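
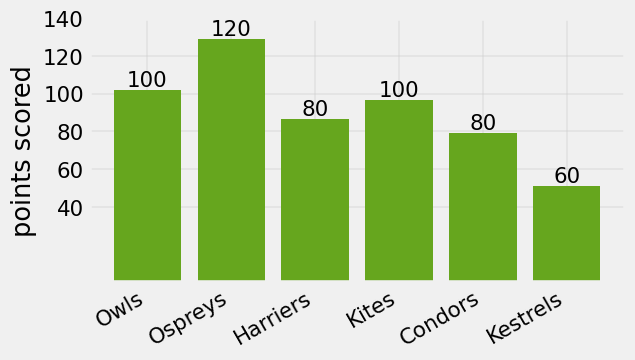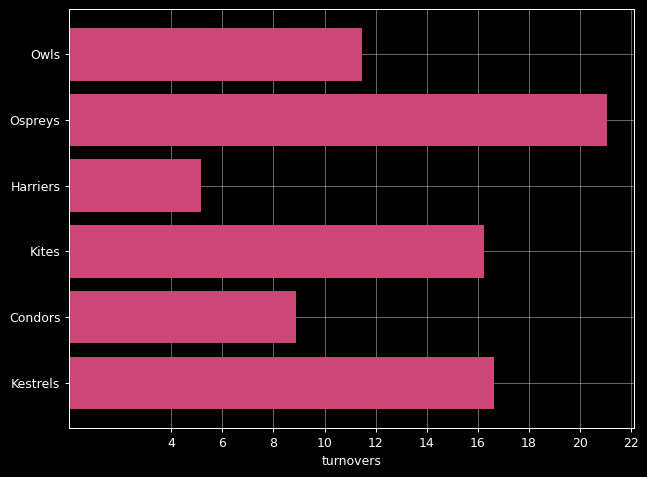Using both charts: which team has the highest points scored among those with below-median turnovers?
Chart 2 median turnovers ≈ 14; below-median teams: Owls, Harriers, Condors. Among those, Owls has the highest points scored (≈ 100).

Owls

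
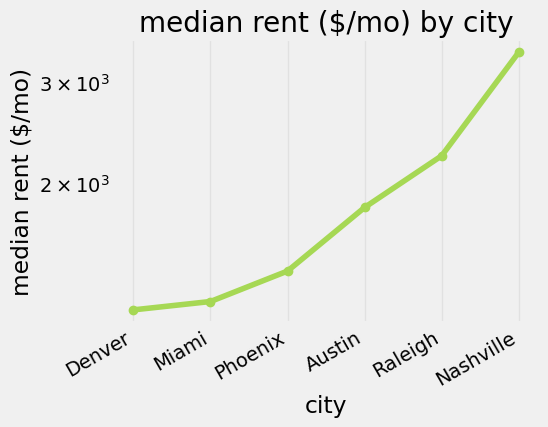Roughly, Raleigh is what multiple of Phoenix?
Raleigh ≈ 2200, Phoenix ≈ 1400; 2200/1400 ≈ 1.57.

≈ 1.57×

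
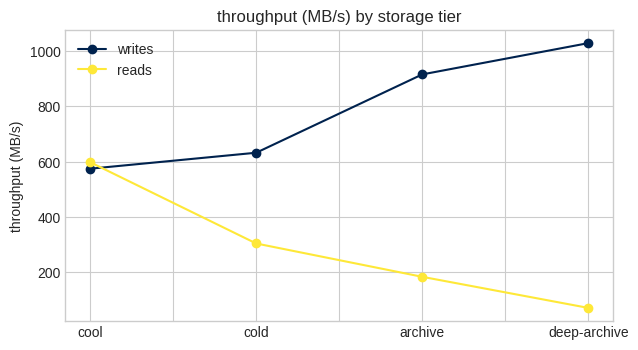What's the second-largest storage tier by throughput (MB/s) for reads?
cold

Top 3 for reads: cool ≈ 600, cold ≈ 300, archive ≈ 200.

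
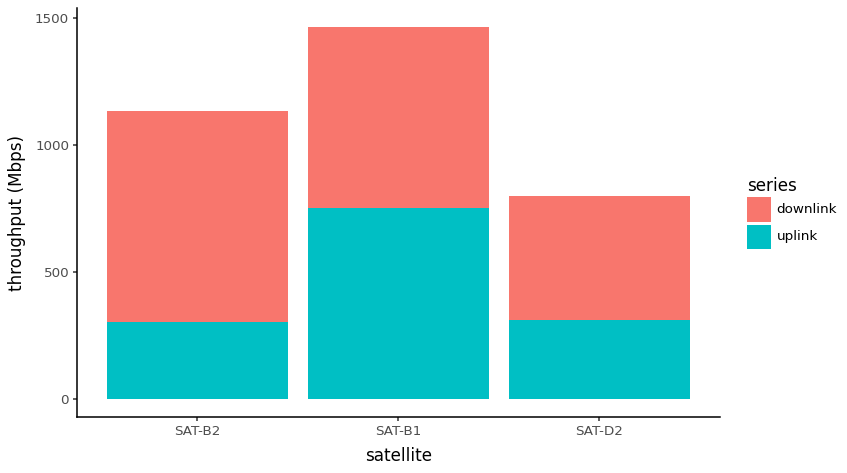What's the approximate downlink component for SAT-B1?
≈ 600

downlink top ≈ 1400, bottom ≈ 800; segment ≈ 600.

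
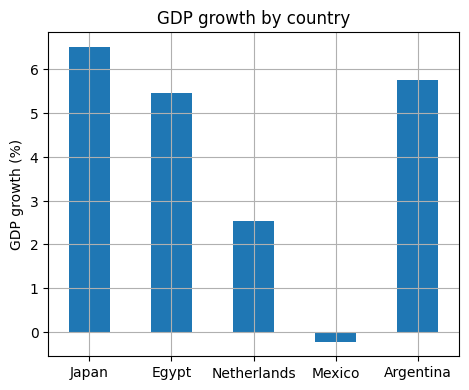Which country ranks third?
Egypt

Top 4: Japan ≈ 7, Argentina ≈ 6, Egypt ≈ 5, Netherlands ≈ 3.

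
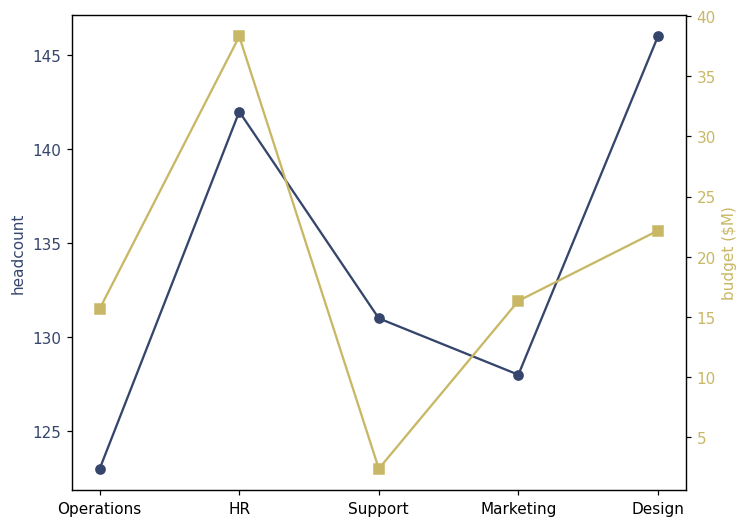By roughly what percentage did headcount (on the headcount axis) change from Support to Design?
Support ≈ 132, Design ≈ 146; (146 − 132) / 132 ≈ +10.6%.

≈ +10.6%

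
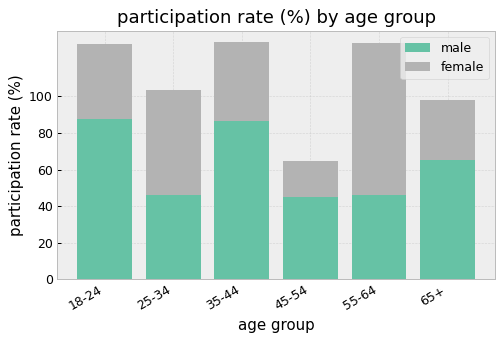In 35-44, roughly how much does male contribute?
male top ≈ 80, bottom ≈ 0; segment ≈ 80.

≈ 80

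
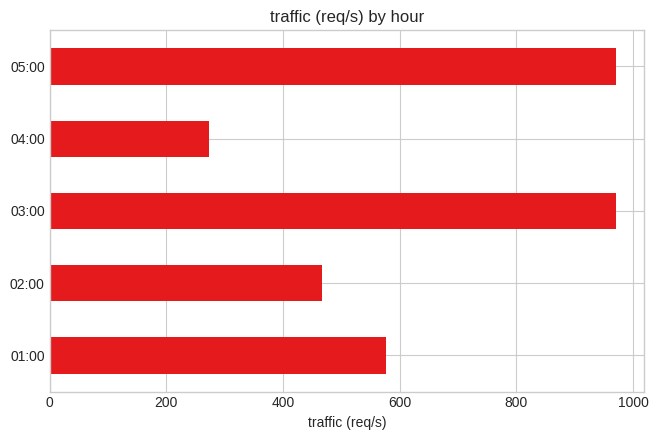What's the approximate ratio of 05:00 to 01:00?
≈ 1.67×

05:00 ≈ 1000, 01:00 ≈ 600; 1000/600 ≈ 1.67.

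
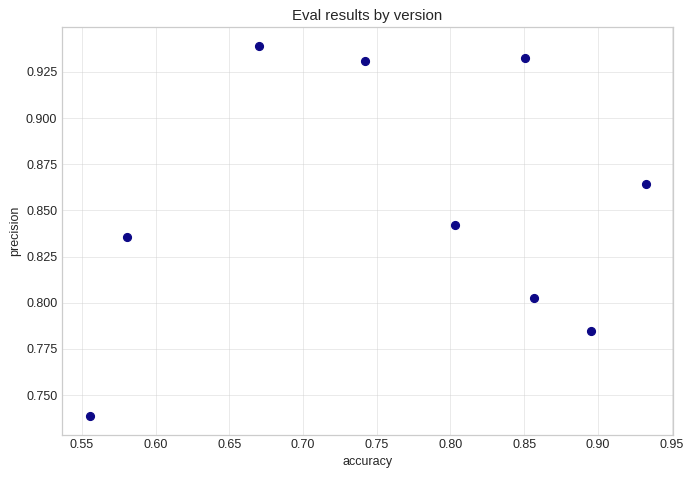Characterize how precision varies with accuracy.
no clear correlation

Points are roughly uncorrelated; weak (|r| ≈ 0.2).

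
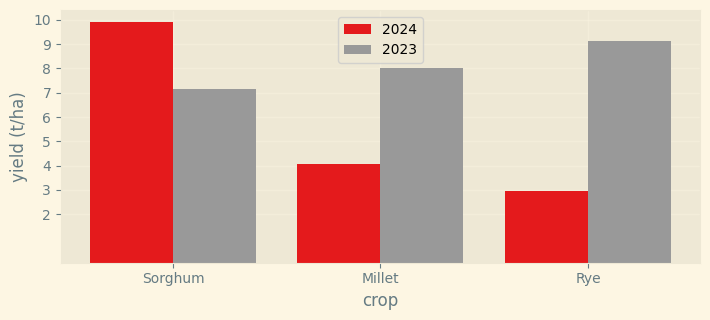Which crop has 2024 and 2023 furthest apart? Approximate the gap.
Rye, ≈ 6 t/ha

Rye: 2024 ≈ 3, 2023 ≈ 9 → gap ≈ 6. Next-largest (Millet) is only ≈ 4.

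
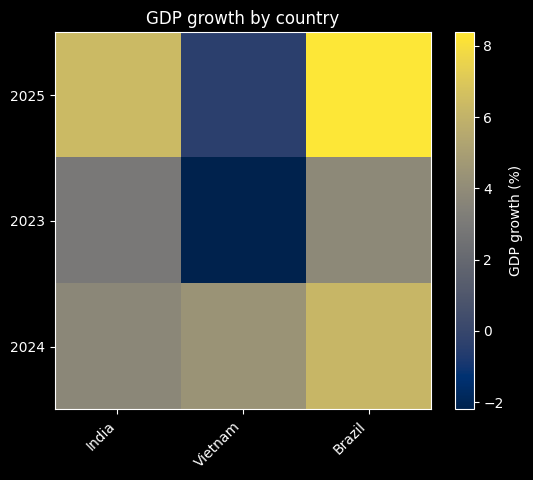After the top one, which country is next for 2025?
India

Top 3 for 2025: Brazil ≈ 8, India ≈ 6, Vietnam ≈ 0.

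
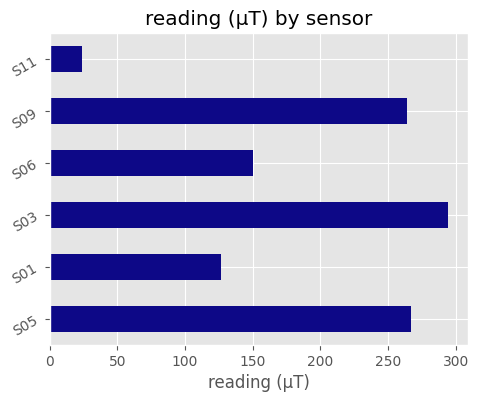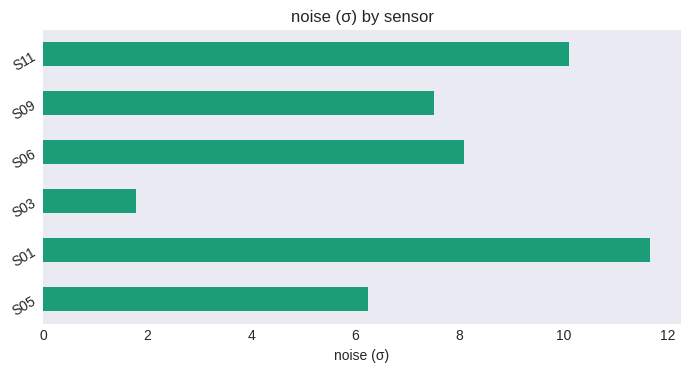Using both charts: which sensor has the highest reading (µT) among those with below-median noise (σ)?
S03

Chart 2 median noise (σ) ≈ 8; below-median sensors: S05, S03, S09. Among those, S03 has the highest reading (µT) (≈ 300).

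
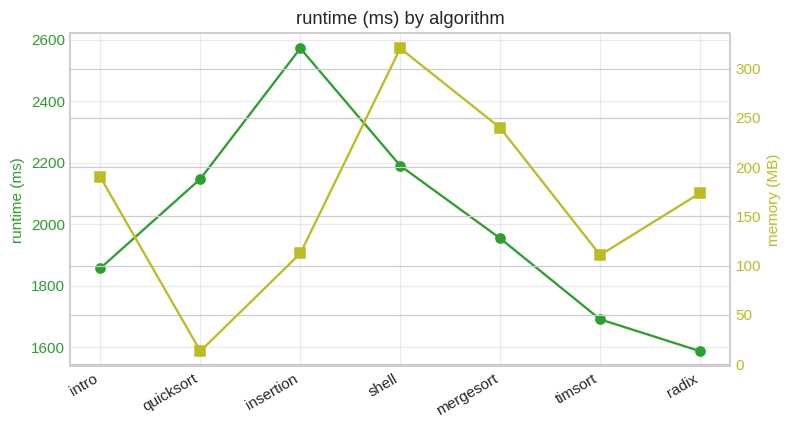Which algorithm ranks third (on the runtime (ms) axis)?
quicksort

Top 4 (on the runtime (ms) axis): insertion ≈ 2600, shell ≈ 2200, quicksort ≈ 2100, mergesort ≈ 2000.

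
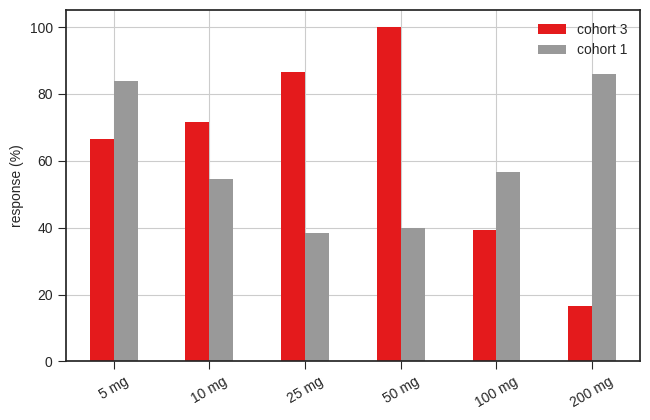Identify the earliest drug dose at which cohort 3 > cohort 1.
10 mg

5 mg: cohort 3 ≈ 70 vs cohort 1 ≈ 80 (not yet); 10 mg: cohort 3 ≈ 70 vs cohort 1 ≈ 50 (first crossover).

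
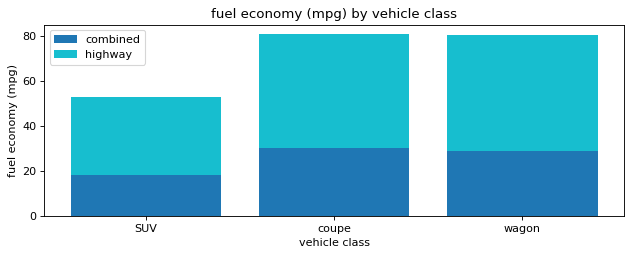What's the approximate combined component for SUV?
combined top ≈ 20, bottom ≈ 0; segment ≈ 20.

≈ 20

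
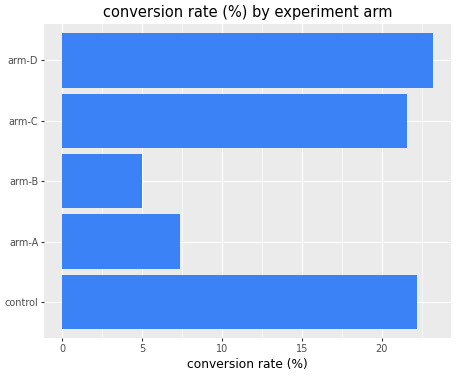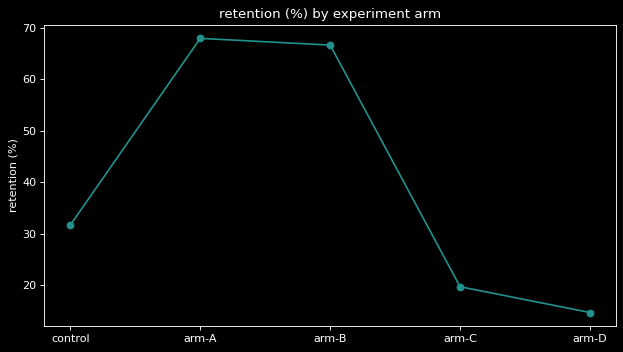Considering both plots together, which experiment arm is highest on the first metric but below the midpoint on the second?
Chart 2 median retention (%) ≈ 30; below-median experiment arms: arm-C, arm-D. Among those, arm-D has the highest conversion rate (%) (≈ 25).

arm-D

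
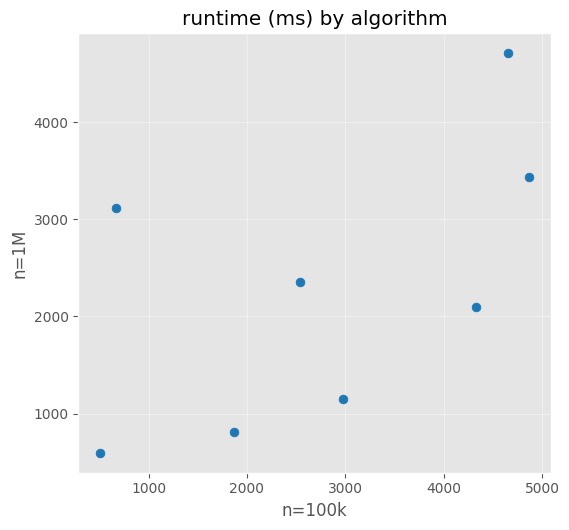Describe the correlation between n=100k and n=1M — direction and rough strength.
positive, moderate

Points are positively correlated; moderate (|r| ≈ 0.6).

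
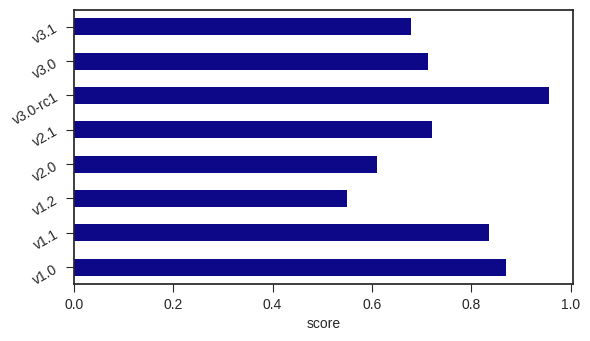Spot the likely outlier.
v3.0-rc1

v3.0-rc1 ≈ 1.0; the rest sit between ≈ 0.6 and ≈ 0.9.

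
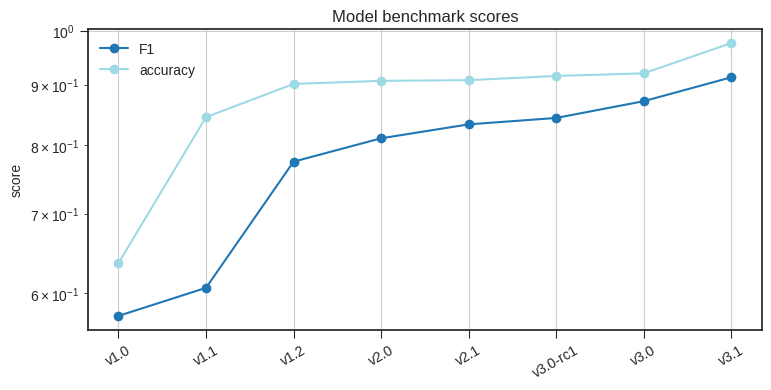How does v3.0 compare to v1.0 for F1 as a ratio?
≈ 1.55×

v3.0 ≈ 0.85, v1.0 ≈ 0.55; 0.85/0.55 ≈ 1.55.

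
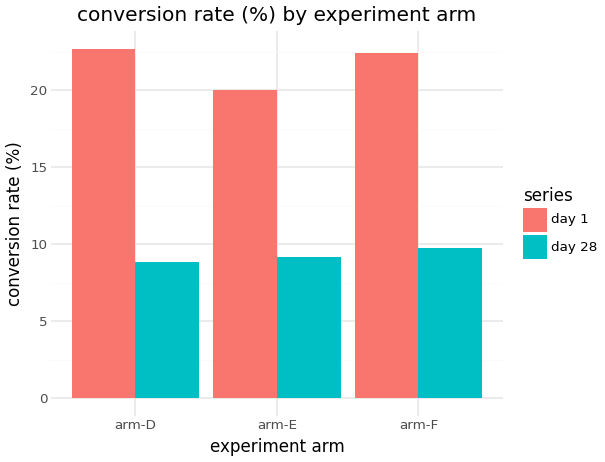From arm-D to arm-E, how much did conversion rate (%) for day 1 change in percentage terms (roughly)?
arm-D ≈ 22, arm-E ≈ 20; (20 − 22) / 22 ≈ -9.1%.

≈ -9.1%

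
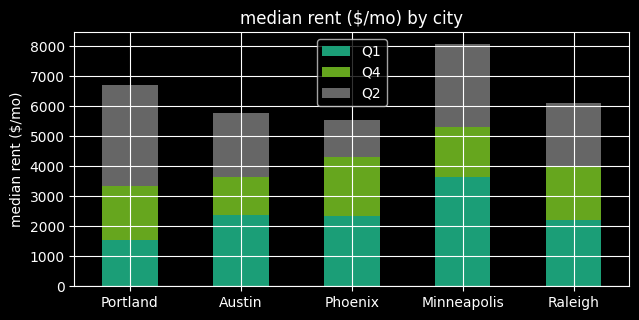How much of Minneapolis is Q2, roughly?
≈ 3000

Q2 top ≈ 8000, bottom ≈ 5000; segment ≈ 3000.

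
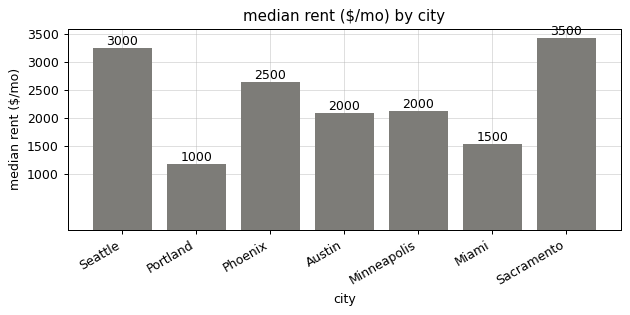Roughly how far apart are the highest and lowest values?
Max Sacramento ≈ 3500, min Portland ≈ 1000; range ≈ 2500.

≈ 2500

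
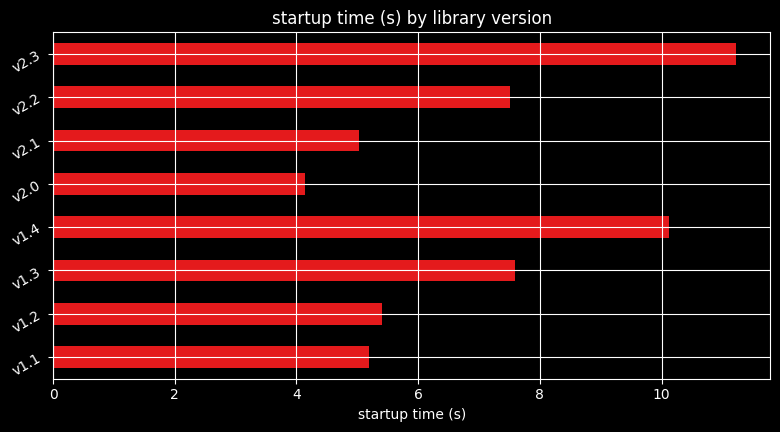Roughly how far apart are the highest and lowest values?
Max v2.3 ≈ 11, min v2.0 ≈ 4; range ≈ 7.

≈ 7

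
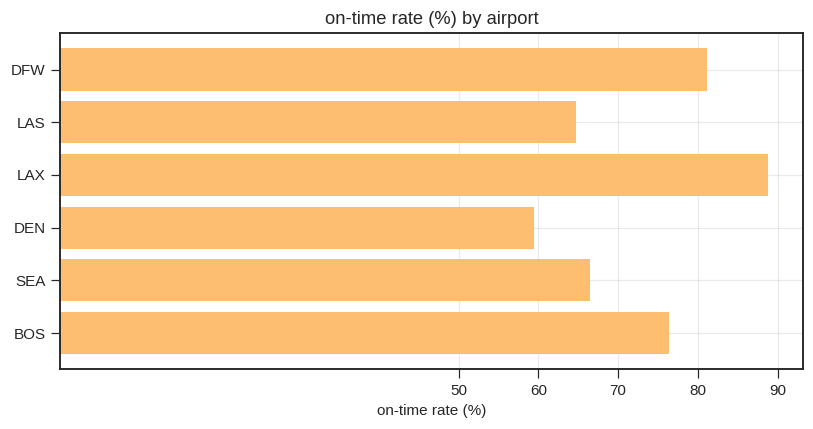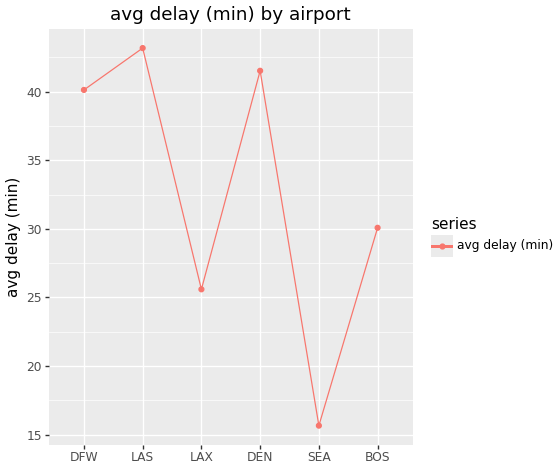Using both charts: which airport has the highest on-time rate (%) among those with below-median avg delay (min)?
Chart 2 median avg delay (min) ≈ 35; below-median airports: LAX, SEA, BOS. Among those, LAX has the highest on-time rate (%) (≈ 90).

LAX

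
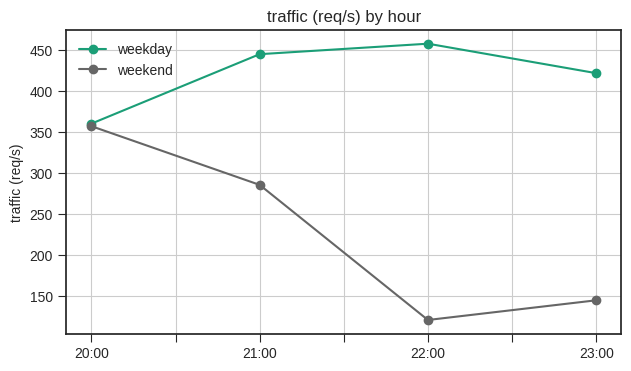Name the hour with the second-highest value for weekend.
21:00

Top 3 for weekend: 20:00 ≈ 350, 21:00 ≈ 300, 23:00 ≈ 150.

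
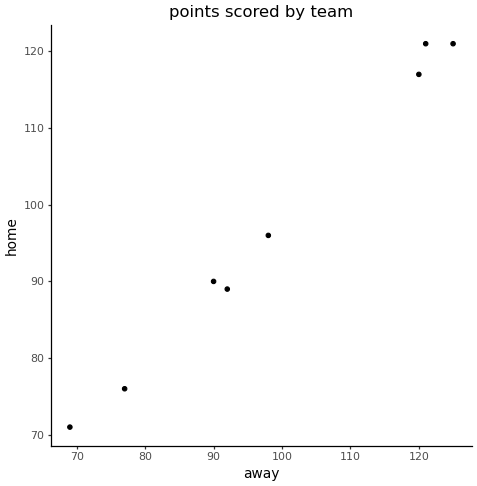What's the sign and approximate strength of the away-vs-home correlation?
Points are positively correlated; strong (|r| ≈ 1.0).

positive, strong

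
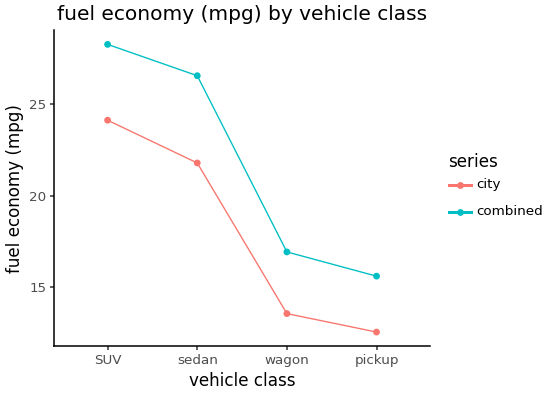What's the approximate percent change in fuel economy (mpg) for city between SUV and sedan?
SUV ≈ 24, sedan ≈ 22; (22 − 24) / 24 ≈ -8.3%.

≈ -8.3%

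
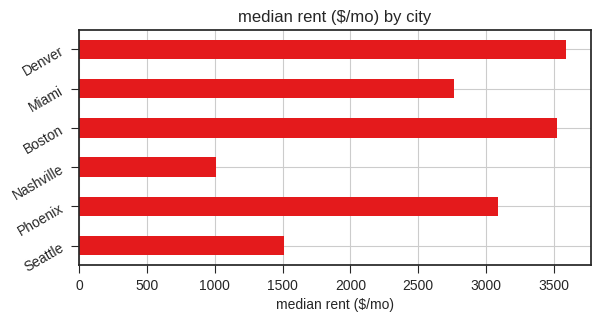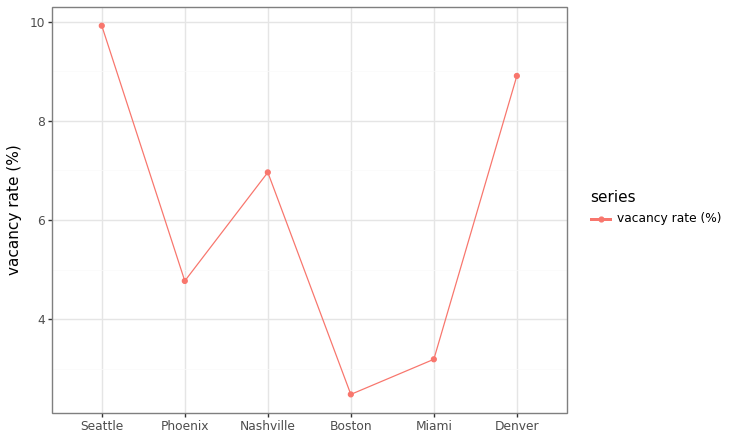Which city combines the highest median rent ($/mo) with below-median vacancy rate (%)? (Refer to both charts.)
Boston

Chart 2 median vacancy rate (%) ≈ 6; below-median cities: Phoenix, Boston, Miami. Among those, Boston has the highest median rent ($/mo) (≈ 3500).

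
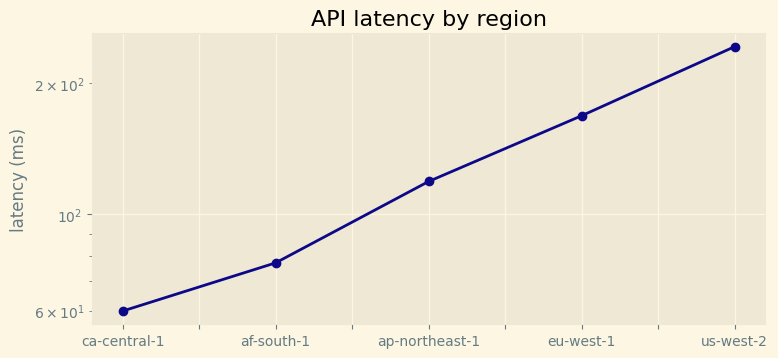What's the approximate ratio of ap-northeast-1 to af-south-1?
≈ 1.5×

ap-northeast-1 ≈ 120, af-south-1 ≈ 80; 120/80 ≈ 1.5.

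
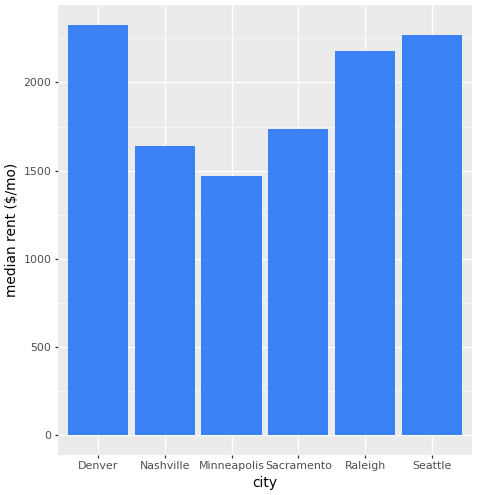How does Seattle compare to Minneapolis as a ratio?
≈ 1.57×

Seattle ≈ 2200, Minneapolis ≈ 1400; 2200/1400 ≈ 1.57.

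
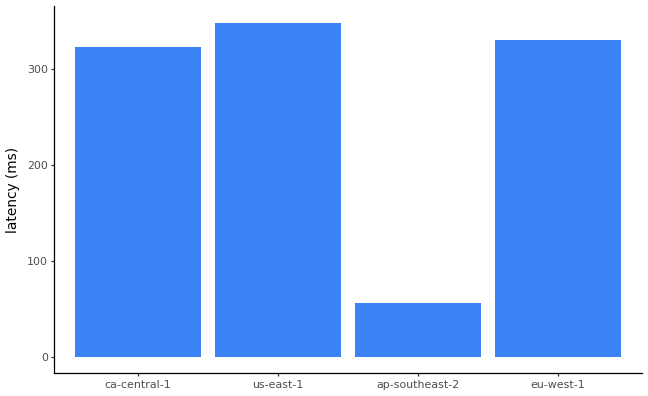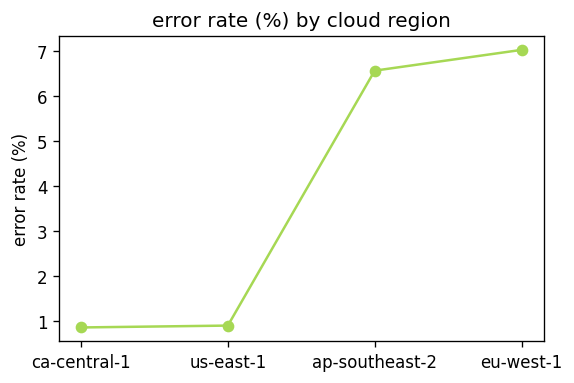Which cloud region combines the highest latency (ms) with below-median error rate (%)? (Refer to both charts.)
Chart 2 median error rate (%) ≈ 4; below-median cloud regions: ca-central-1, us-east-1. Among those, us-east-1 has the highest latency (ms) (≈ 350).

us-east-1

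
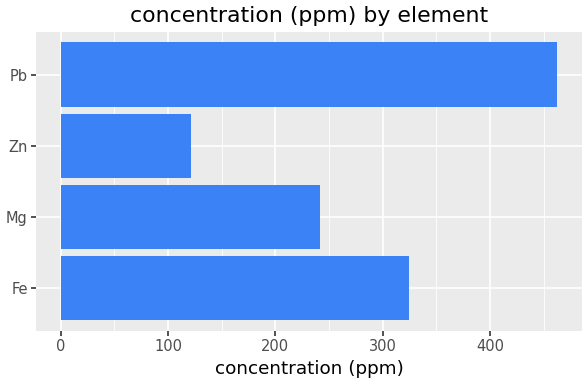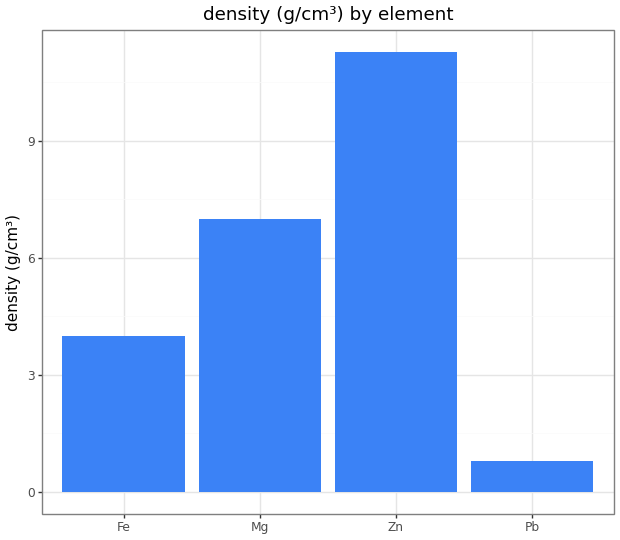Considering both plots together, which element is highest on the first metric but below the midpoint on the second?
Pb

Chart 2 median density (g/cm³) ≈ 6; below-median elements: Fe, Pb. Among those, Pb has the highest concentration (ppm) (≈ 450).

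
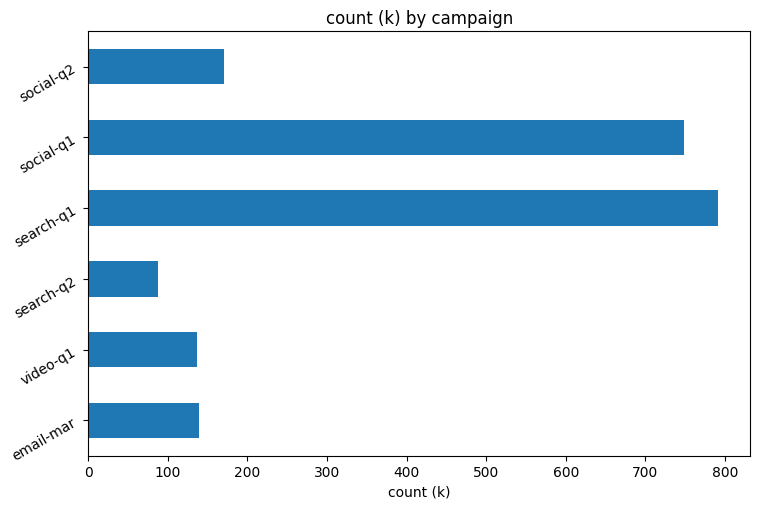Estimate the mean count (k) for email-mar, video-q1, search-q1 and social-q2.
(100 + 100 + 800 + 200) / 4 ≈ 300.

≈ 300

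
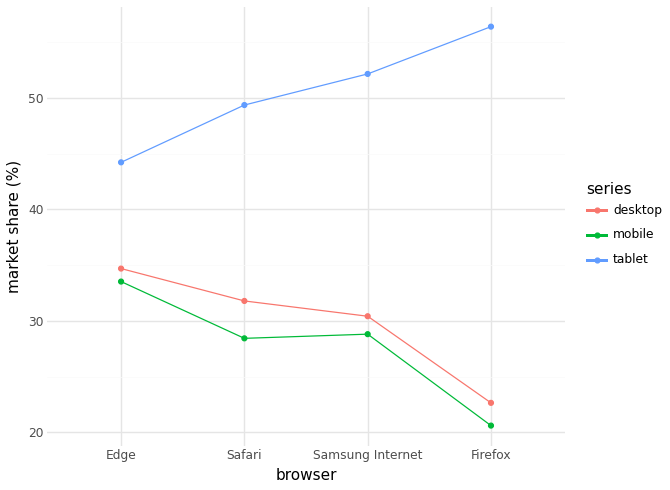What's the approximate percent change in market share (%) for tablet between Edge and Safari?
Edge ≈ 45, Safari ≈ 50; (50 − 45) / 45 ≈ +11.1%.

≈ +11.1%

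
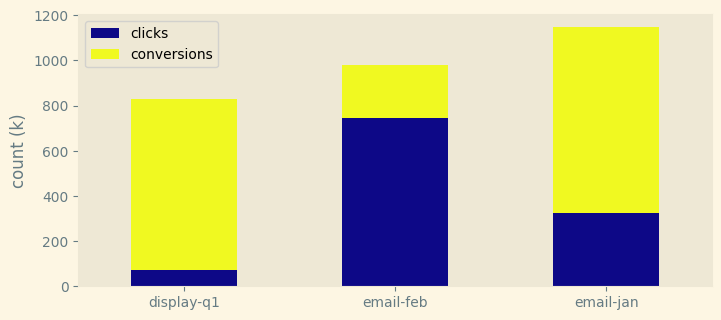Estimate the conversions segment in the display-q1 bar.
≈ 700

conversions top ≈ 800, bottom ≈ 100; segment ≈ 700.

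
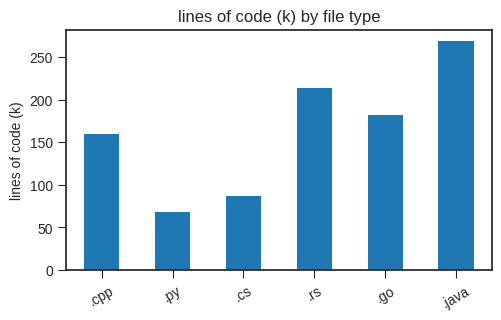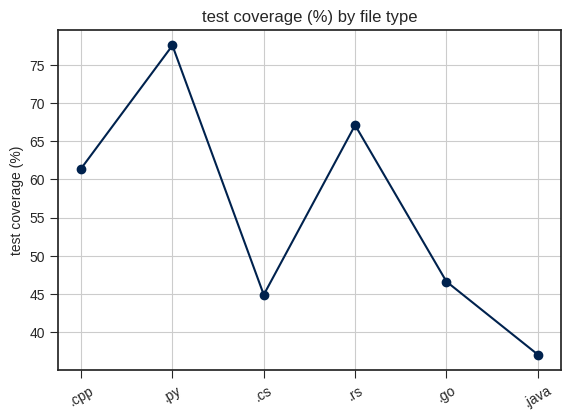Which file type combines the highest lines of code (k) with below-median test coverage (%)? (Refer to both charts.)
.java

Chart 2 median test coverage (%) ≈ 50; below-median file types: .cs, .go, .java. Among those, .java has the highest lines of code (k) (≈ 275).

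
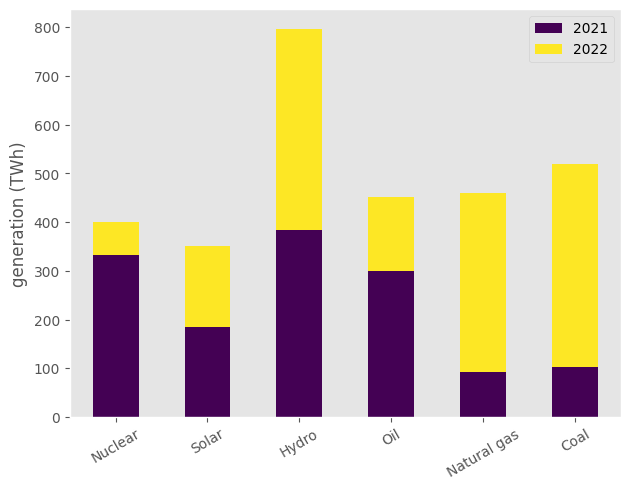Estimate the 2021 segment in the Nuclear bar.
2021 top ≈ 300, bottom ≈ 0; segment ≈ 300.

≈ 300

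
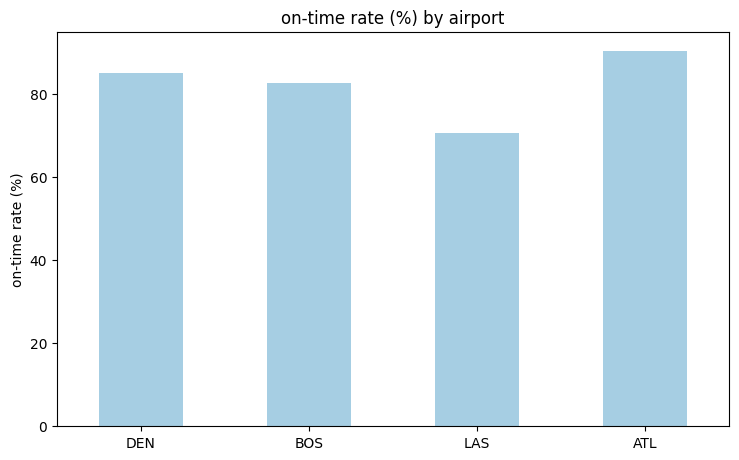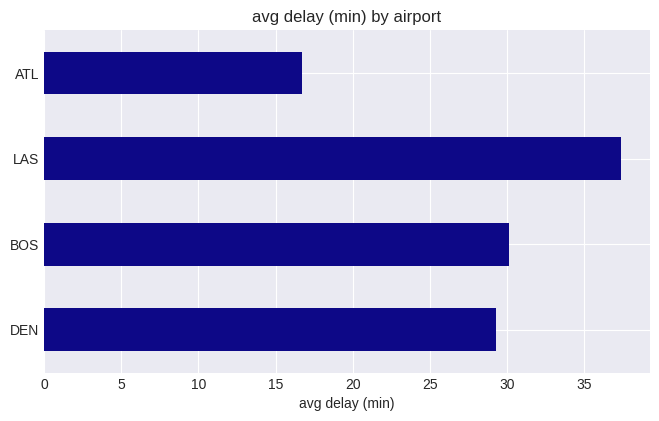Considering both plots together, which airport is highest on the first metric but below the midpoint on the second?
ATL

Chart 2 median avg delay (min) ≈ 30; below-median airports: DEN, ATL. Among those, ATL has the highest on-time rate (%) (≈ 90).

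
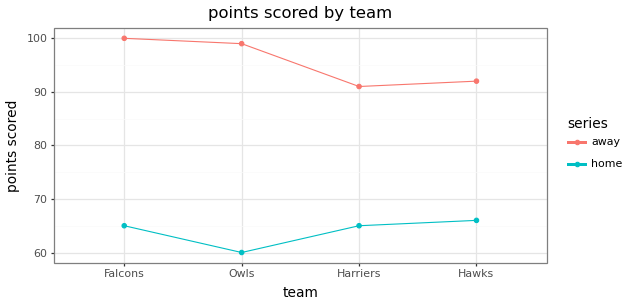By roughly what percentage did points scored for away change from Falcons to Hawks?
Falcons ≈ 100, Hawks ≈ 90; (90 − 100) / 100 ≈ -10%.

≈ -10%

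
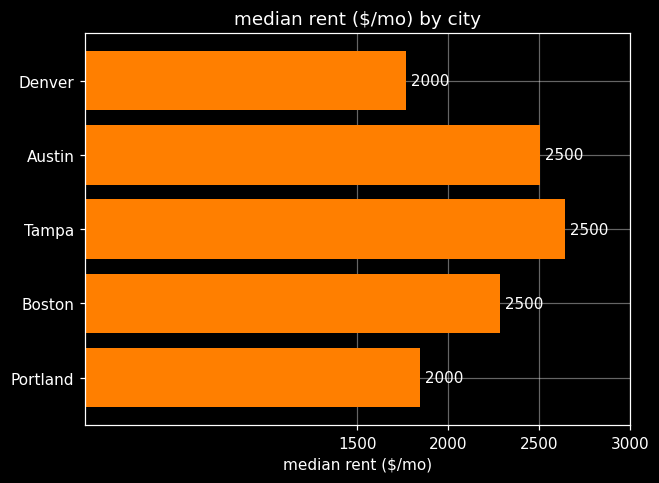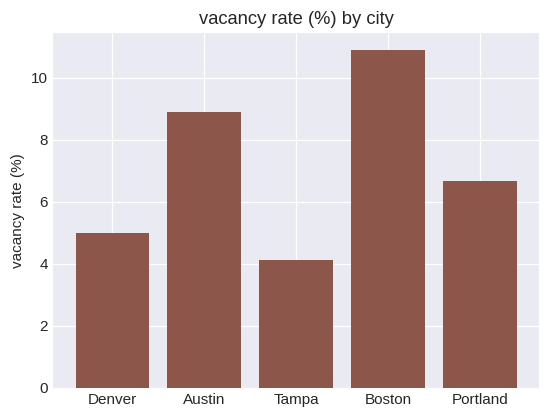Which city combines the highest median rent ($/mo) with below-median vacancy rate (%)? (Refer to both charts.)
Tampa

Chart 2 median vacancy rate (%) ≈ 7; below-median cities: Denver, Tampa. Among those, Tampa has the highest median rent ($/mo) (≈ 2500).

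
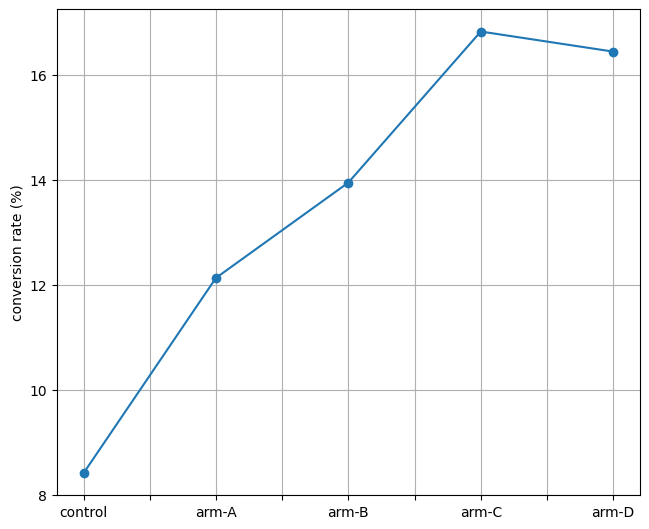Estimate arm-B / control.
arm-B ≈ 14, control ≈ 8; 14/8 ≈ 1.75.

≈ 1.75×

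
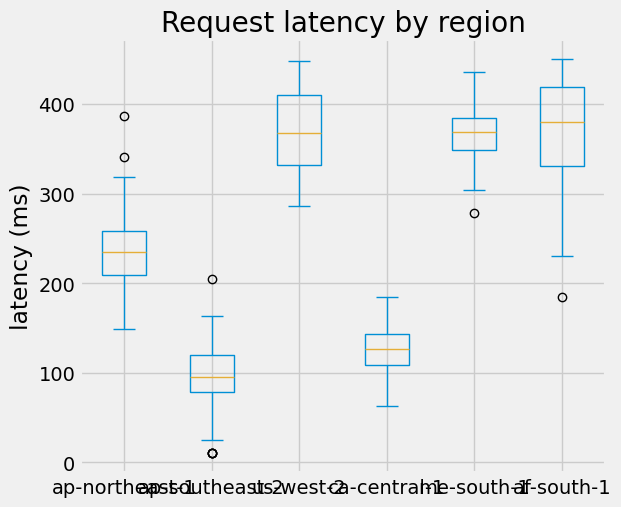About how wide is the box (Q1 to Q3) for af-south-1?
Q3 ≈ 425, Q1 ≈ 325; IQR ≈ 100.

≈ 100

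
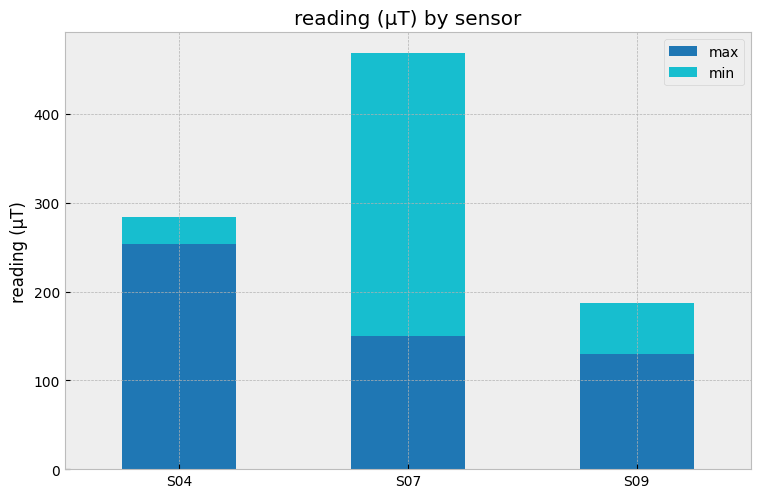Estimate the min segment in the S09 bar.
≈ 50

min top ≈ 200, bottom ≈ 150; segment ≈ 50.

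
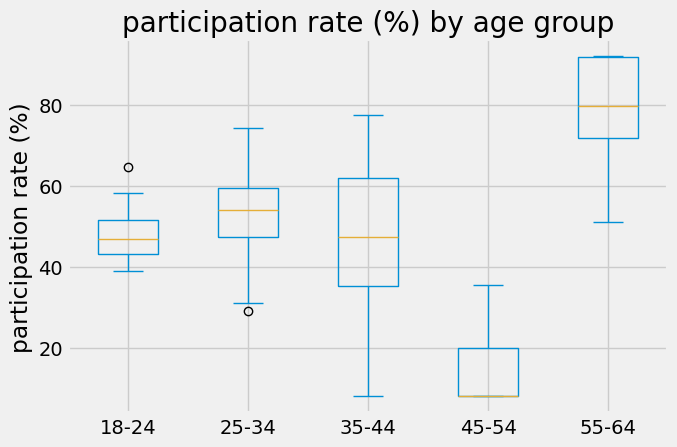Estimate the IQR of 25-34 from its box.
Q3 ≈ 60, Q1 ≈ 50; IQR ≈ 10.

≈ 10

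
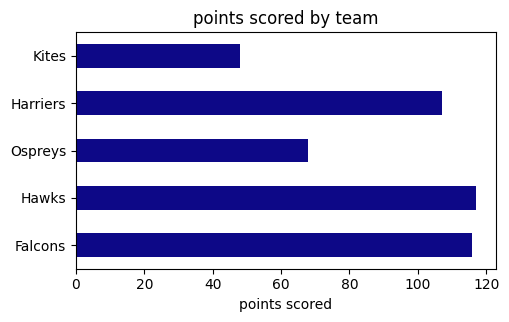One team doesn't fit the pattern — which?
Kites

Kites ≈ 50; the rest sit between ≈ 70 and ≈ 120.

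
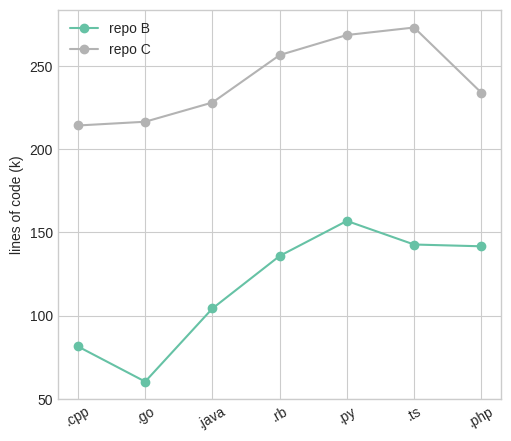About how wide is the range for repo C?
Max .ts ≈ 280, min .cpp ≈ 220; range ≈ 60.

≈ 60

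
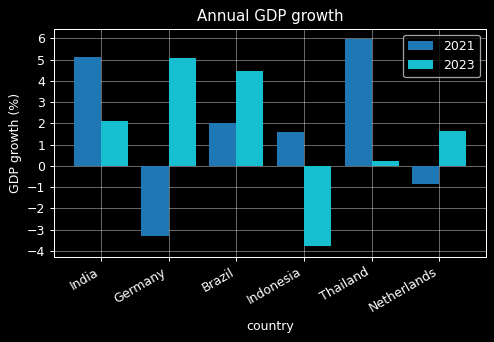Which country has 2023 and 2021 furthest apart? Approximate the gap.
Germany, ≈ 8 %

Germany: 2023 ≈ 5, 2021 ≈ -3 → gap ≈ 8. Next-largest (Thailand) is only ≈ 6.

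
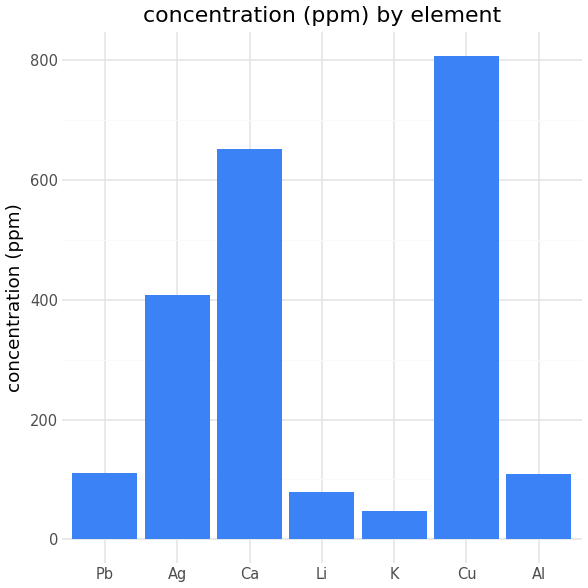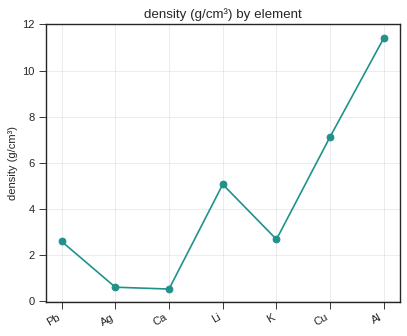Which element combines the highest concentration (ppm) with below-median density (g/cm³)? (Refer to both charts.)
Chart 2 median density (g/cm³) ≈ 2; below-median elements: Pb, Ag, Ca. Among those, Ca has the highest concentration (ppm) (≈ 700).

Ca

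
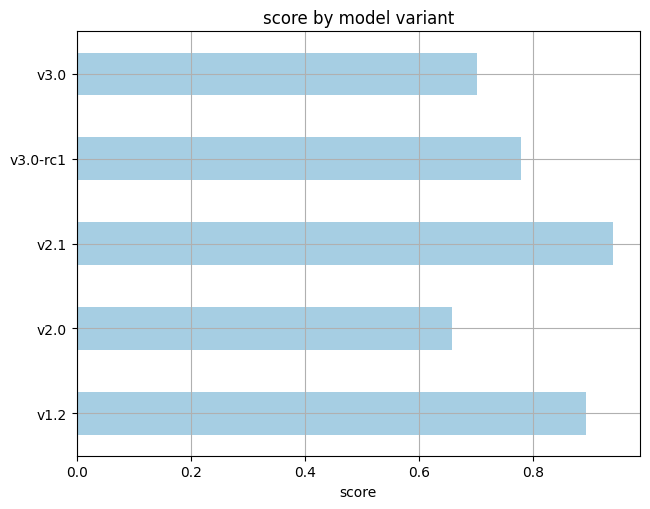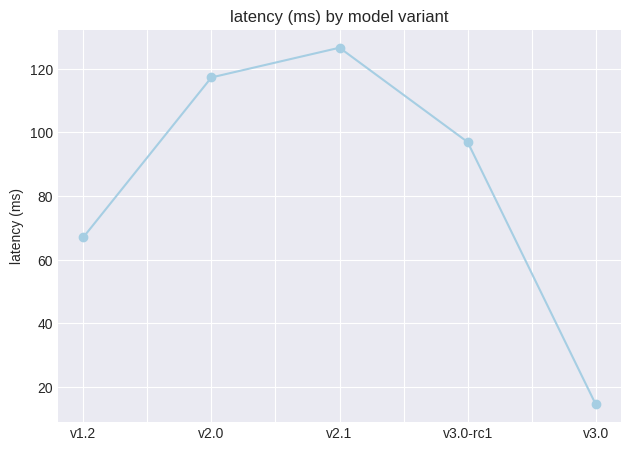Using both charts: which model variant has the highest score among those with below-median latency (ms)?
v1.2

Chart 2 median latency (ms) ≈ 100; below-median model variants: v1.2, v3.0. Among those, v1.2 has the highest score (≈ 0.9).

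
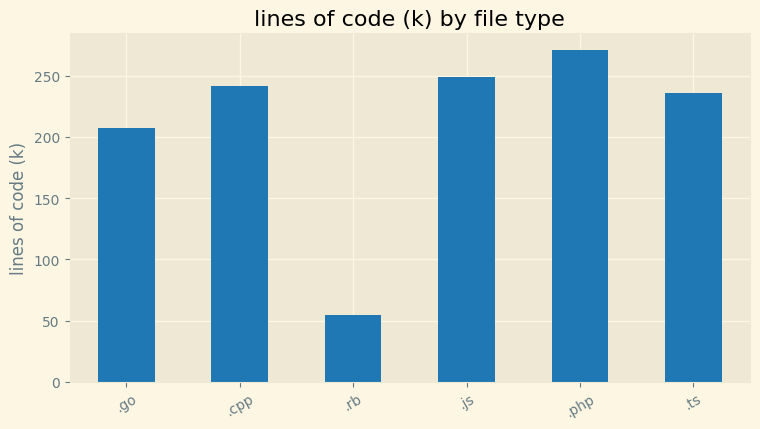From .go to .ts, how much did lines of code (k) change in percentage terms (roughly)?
.go ≈ 200, .ts ≈ 225; (225 − 200) / 200 ≈ +12.5%.

≈ +12.5%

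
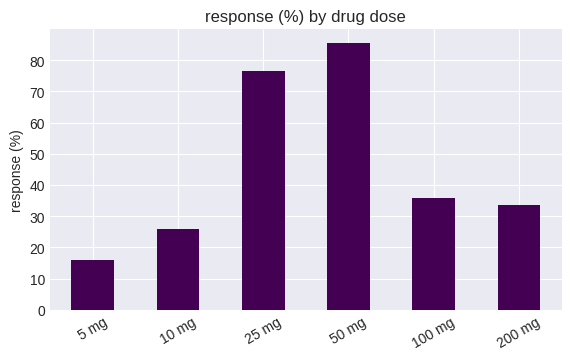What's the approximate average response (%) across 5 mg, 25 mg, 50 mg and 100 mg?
(20 + 80 + 90 + 40) / 4 ≈ 58.

≈ 58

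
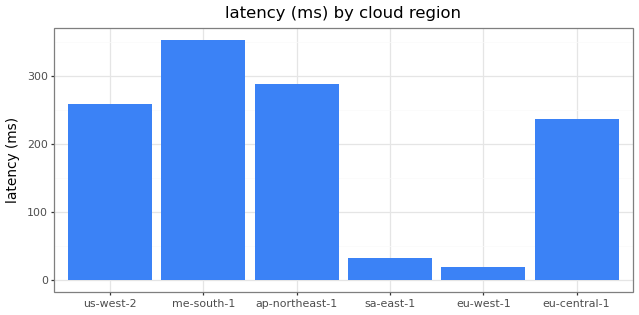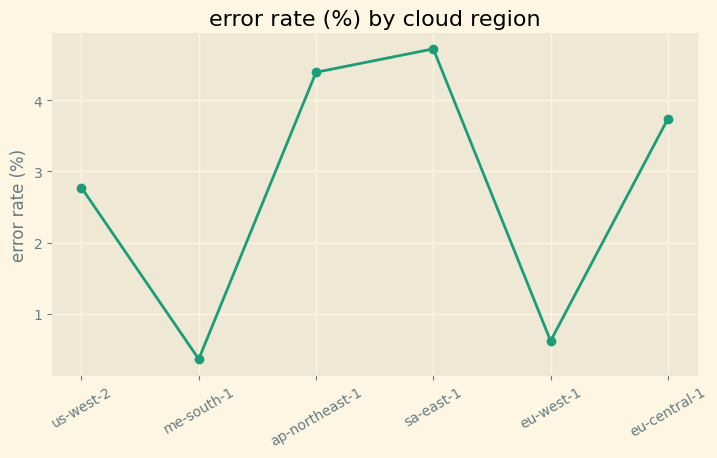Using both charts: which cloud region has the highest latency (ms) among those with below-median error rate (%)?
me-south-1

Chart 2 median error rate (%) ≈ 3.5; below-median cloud regions: us-west-2, me-south-1, eu-west-1. Among those, me-south-1 has the highest latency (ms) (≈ 350).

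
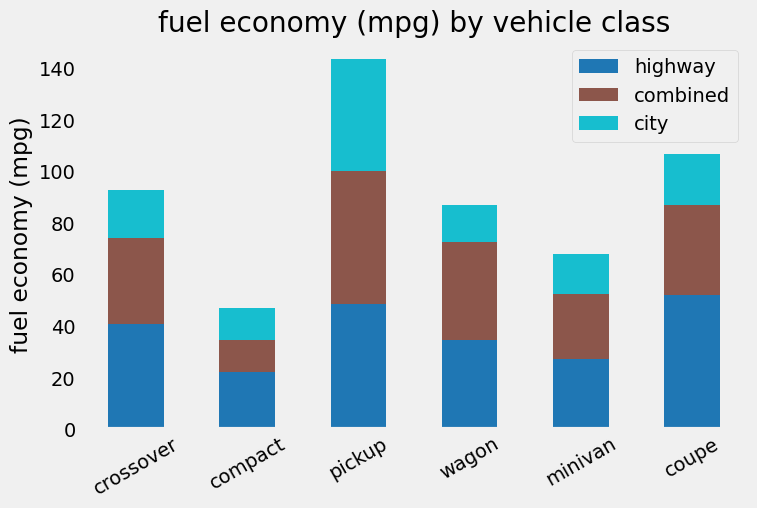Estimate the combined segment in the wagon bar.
≈ 40

combined top ≈ 80, bottom ≈ 40; segment ≈ 40.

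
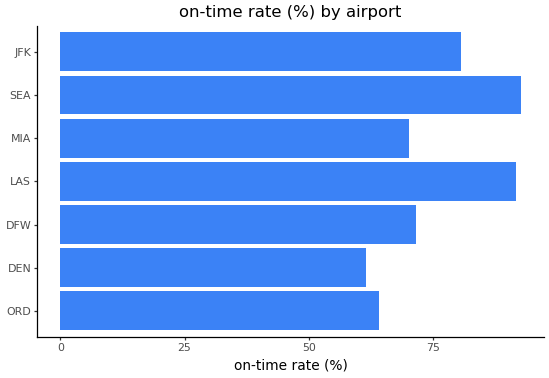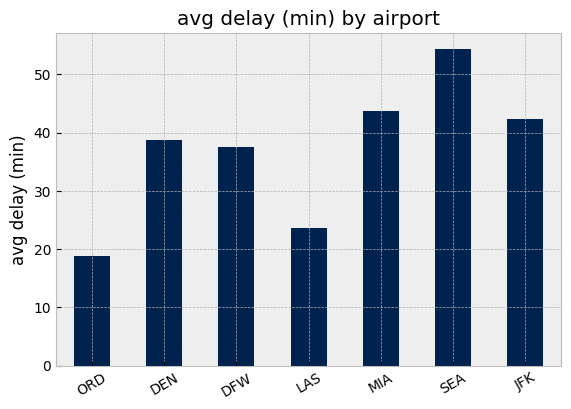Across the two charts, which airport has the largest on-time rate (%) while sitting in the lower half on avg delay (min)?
Chart 2 median avg delay (min) ≈ 40; below-median airports: ORD, DFW, LAS. Among those, LAS has the highest on-time rate (%) (≈ 90).

LAS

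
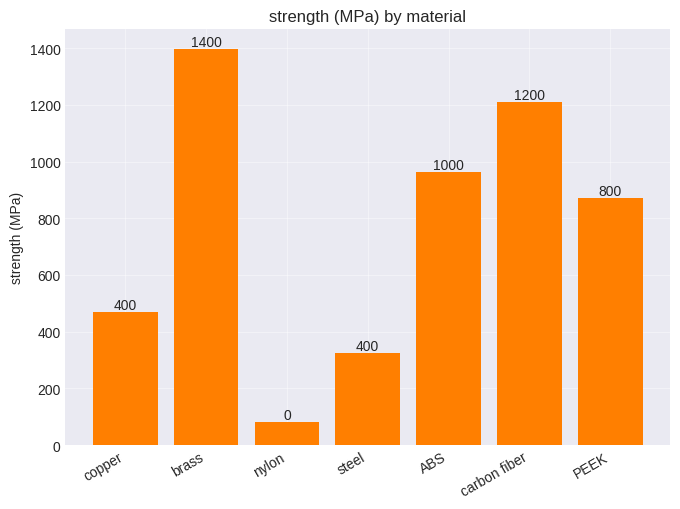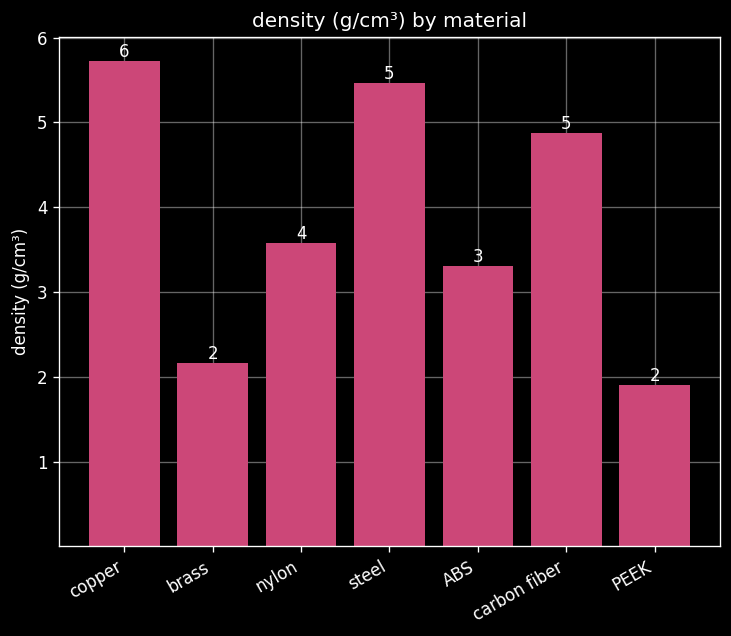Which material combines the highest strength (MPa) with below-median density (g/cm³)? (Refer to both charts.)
brass

Chart 2 median density (g/cm³) ≈ 4; below-median materials: brass, ABS, PEEK. Among those, brass has the highest strength (MPa) (≈ 1400).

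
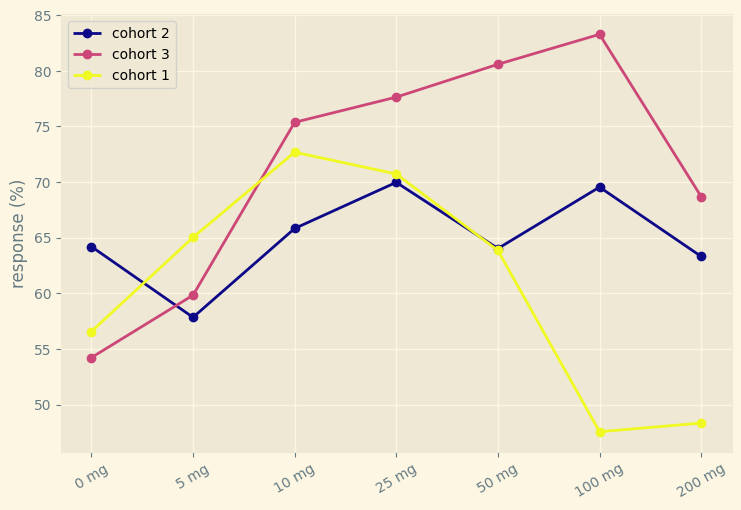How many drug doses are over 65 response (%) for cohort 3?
5

Above 65: 10 mg, 25 mg, 50 mg, 100 mg, 200 mg.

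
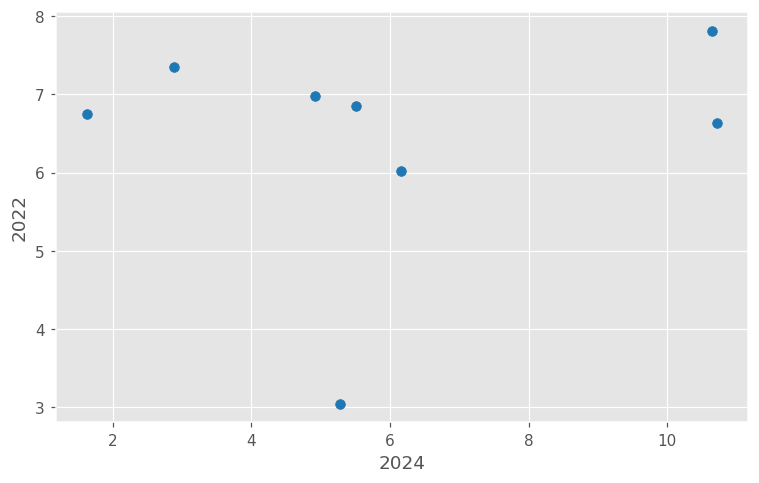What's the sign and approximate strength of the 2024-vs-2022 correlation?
no clear correlation

Points are roughly uncorrelated; weak (|r| ≈ 0.1).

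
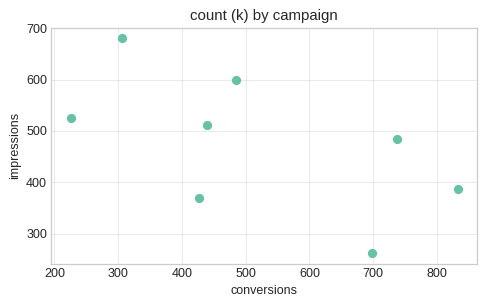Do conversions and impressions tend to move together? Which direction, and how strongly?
Points are negatively correlated; moderate (|r| ≈ 0.6).

negative, moderate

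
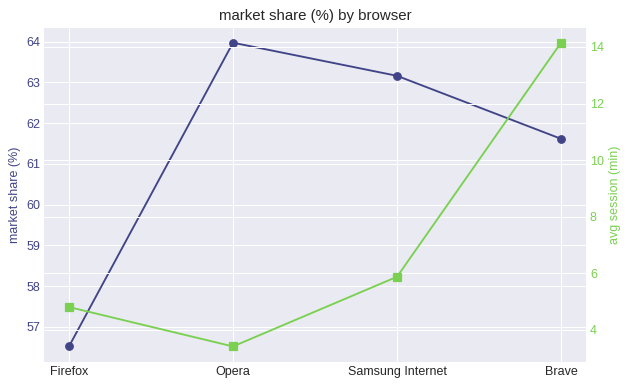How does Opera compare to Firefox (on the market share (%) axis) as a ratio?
Opera ≈ 64, Firefox ≈ 57; 64/57 ≈ 1.12.

≈ 1.12×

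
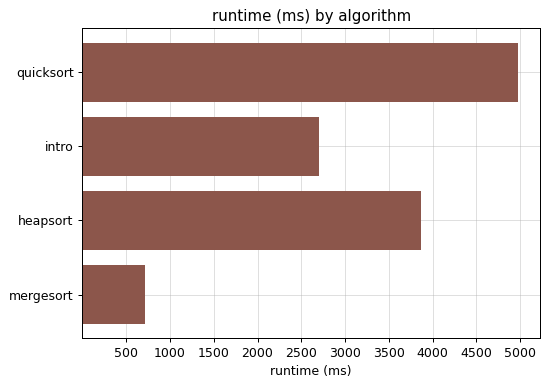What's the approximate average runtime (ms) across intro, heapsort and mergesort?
≈ 2333

(2500 + 4000 + 500) / 3 ≈ 2333.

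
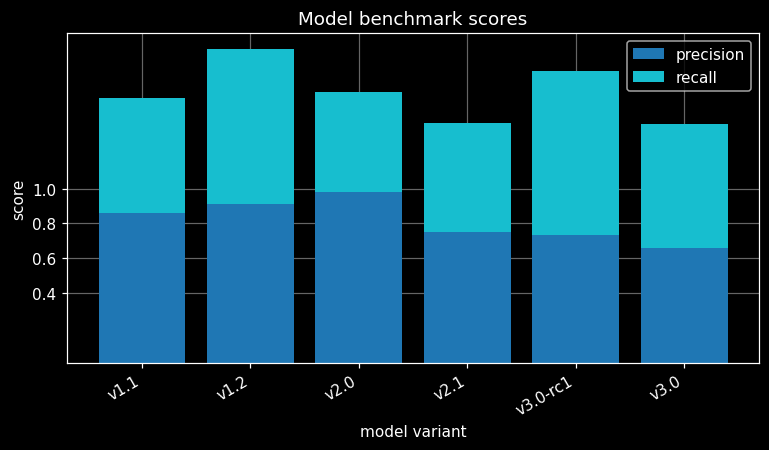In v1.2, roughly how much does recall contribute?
≈ 0.8

recall top ≈ 1.8, bottom ≈ 1.0; segment ≈ 0.8.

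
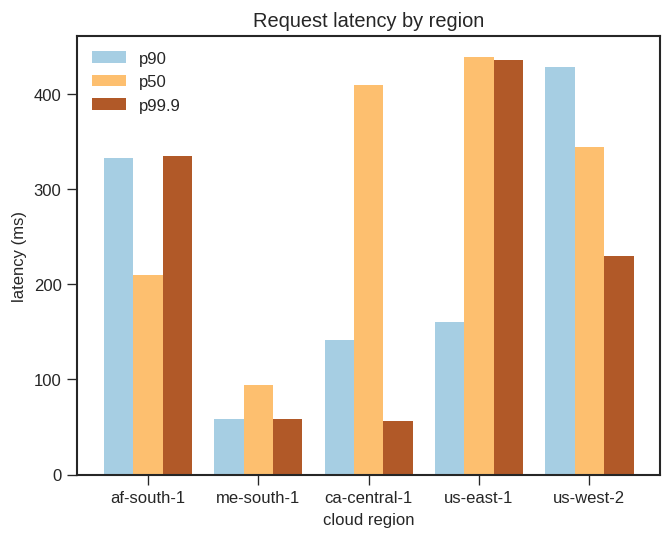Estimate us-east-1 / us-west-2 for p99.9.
us-east-1 ≈ 450, us-west-2 ≈ 250; 450/250 ≈ 1.8.

≈ 1.8×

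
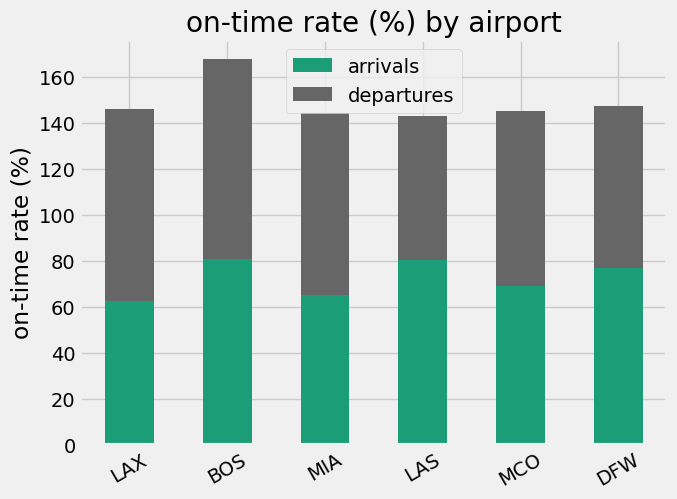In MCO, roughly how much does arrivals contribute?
≈ 60

arrivals top ≈ 60, bottom ≈ 0; segment ≈ 60.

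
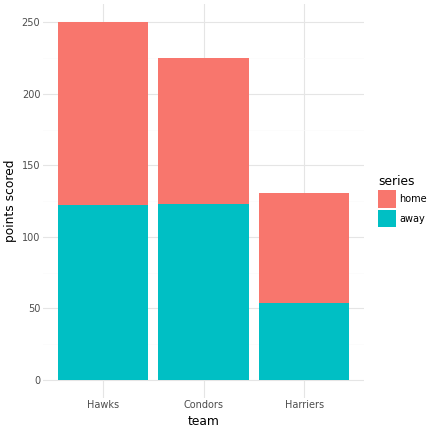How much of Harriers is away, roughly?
≈ 50

away top ≈ 50, bottom ≈ 0; segment ≈ 50.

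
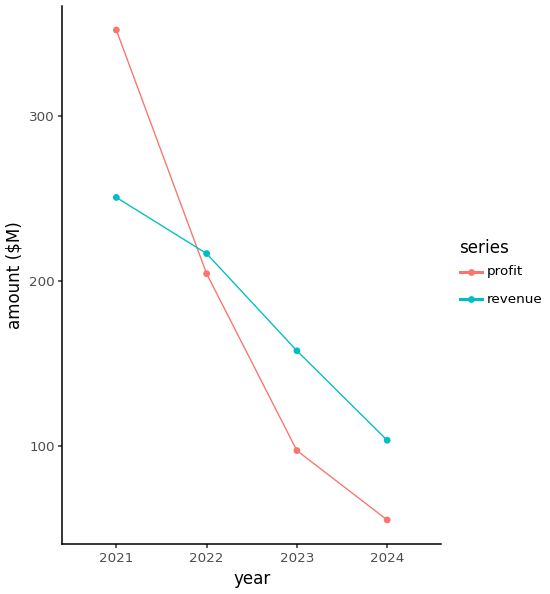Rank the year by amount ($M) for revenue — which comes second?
2022

Top 3 for revenue: 2021 ≈ 250, 2022 ≈ 225, 2023 ≈ 150.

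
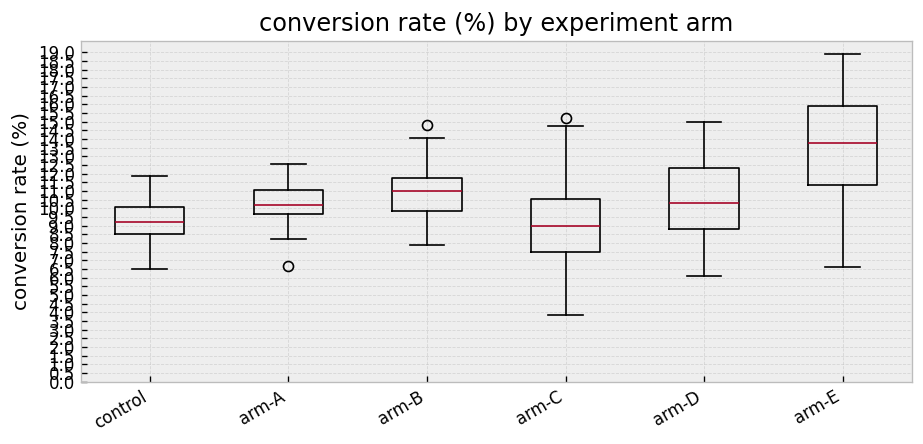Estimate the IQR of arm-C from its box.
≈ 3.0

Q3 ≈ 10.5, Q1 ≈ 7.5; IQR ≈ 3.0.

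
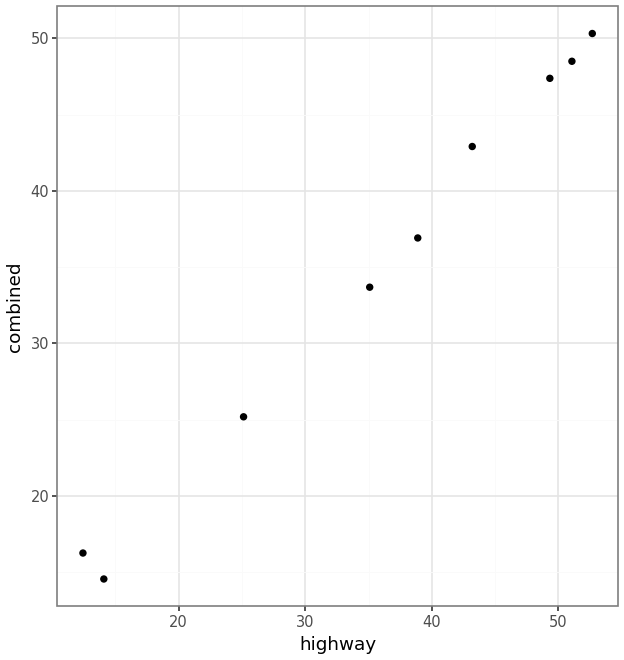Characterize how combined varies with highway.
Points are positively correlated; strong (|r| ≈ 1.0).

positive, strong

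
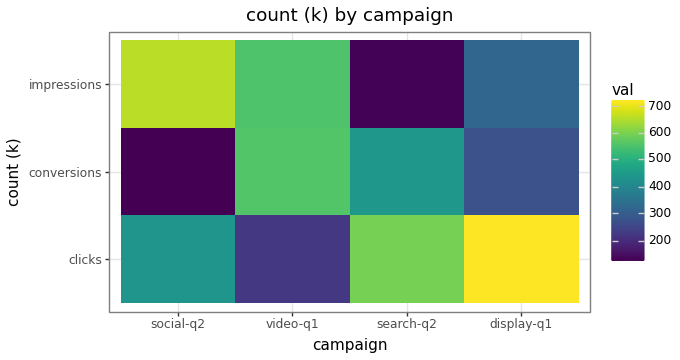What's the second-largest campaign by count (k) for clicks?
search-q2

Top 3 for clicks: display-q1 ≈ 700, search-q2 ≈ 600, social-q2 ≈ 450.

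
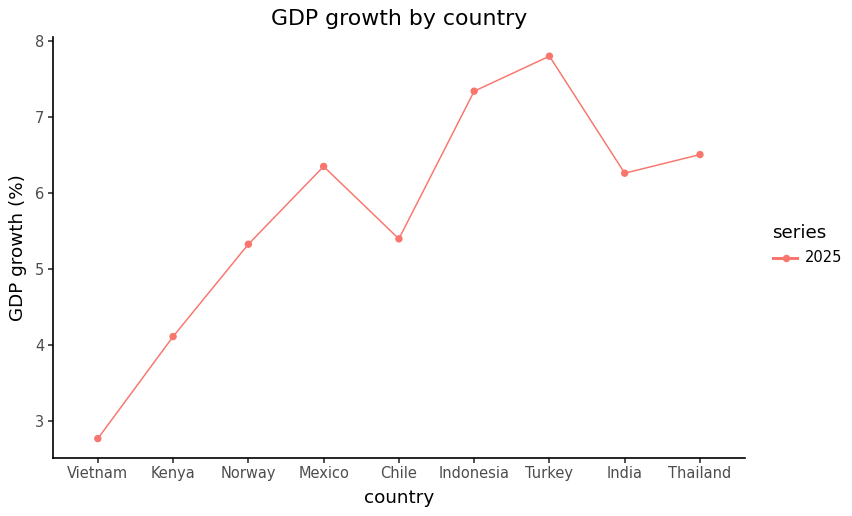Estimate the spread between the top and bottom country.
Max Turkey ≈ 8.0, min Vietnam ≈ 3.0; range ≈ 5.0.

≈ 5.0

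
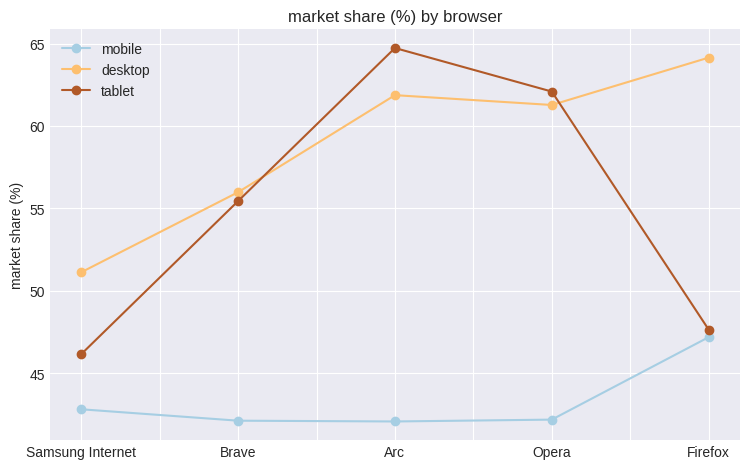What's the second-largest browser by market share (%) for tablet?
Opera

Top 3 for tablet: Arc ≈ 64, Opera ≈ 62, Brave ≈ 56.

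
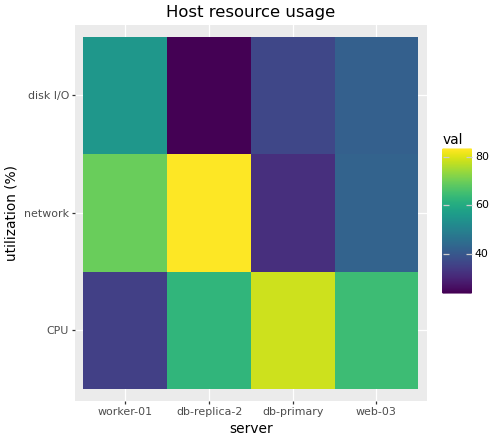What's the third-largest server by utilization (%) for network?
Top 4 for network: db-replica-2 ≈ 85, worker-01 ≈ 70, web-03 ≈ 45, db-primary ≈ 30.

web-03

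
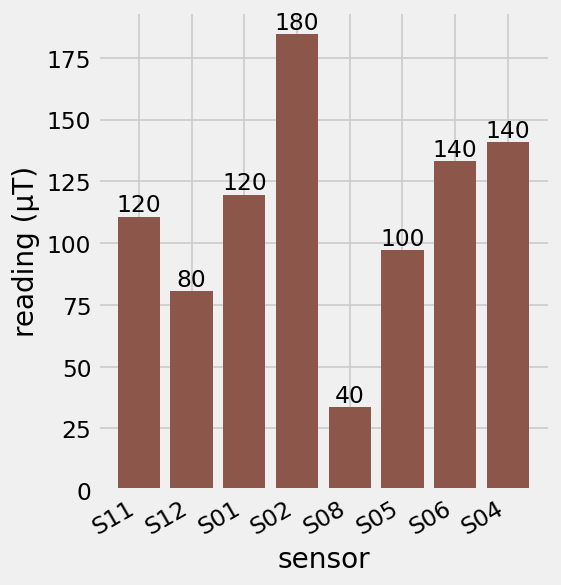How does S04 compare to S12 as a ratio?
≈ 1.75×

S04 ≈ 140, S12 ≈ 80; 140/80 ≈ 1.75.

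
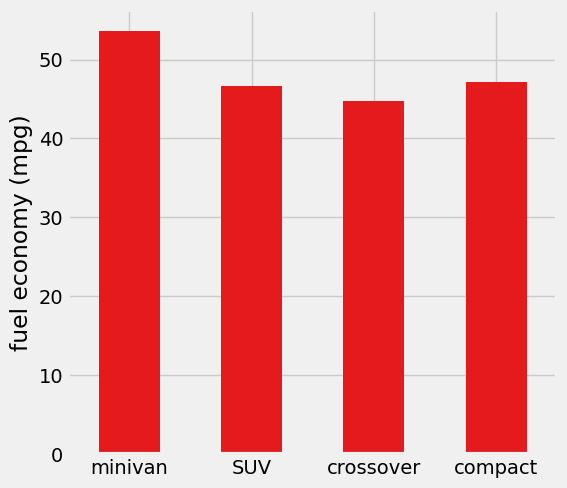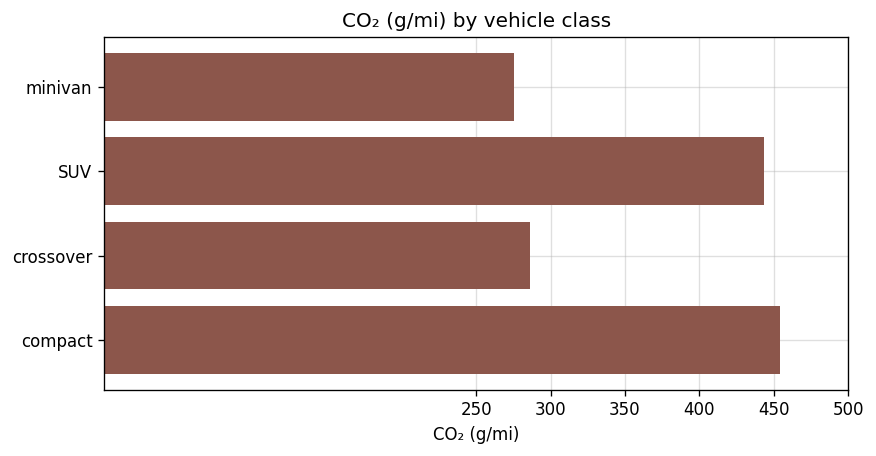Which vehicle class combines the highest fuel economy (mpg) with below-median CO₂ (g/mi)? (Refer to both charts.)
Chart 2 median CO₂ (g/mi) ≈ 350; below-median vehicle classes: minivan, crossover. Among those, minivan has the highest fuel economy (mpg) (≈ 55).

minivan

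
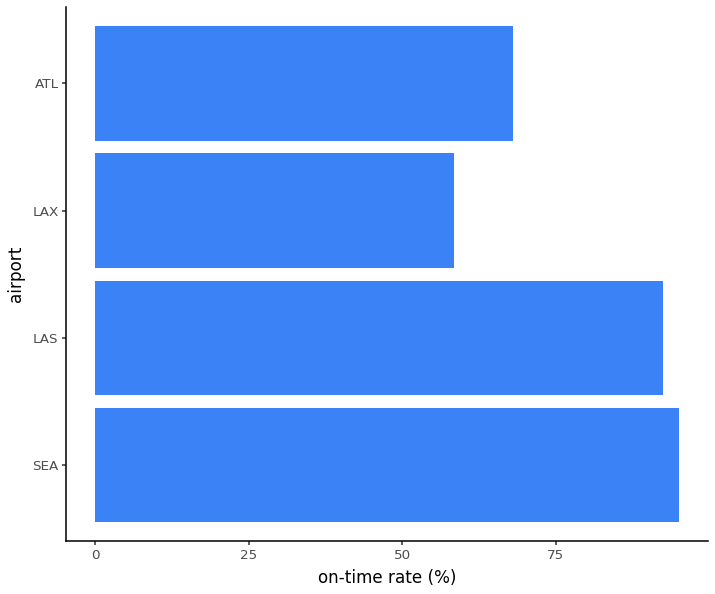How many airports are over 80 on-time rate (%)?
2

Above 80: SEA, LAS.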